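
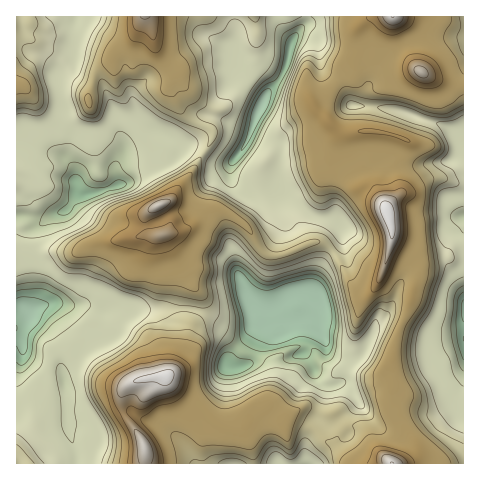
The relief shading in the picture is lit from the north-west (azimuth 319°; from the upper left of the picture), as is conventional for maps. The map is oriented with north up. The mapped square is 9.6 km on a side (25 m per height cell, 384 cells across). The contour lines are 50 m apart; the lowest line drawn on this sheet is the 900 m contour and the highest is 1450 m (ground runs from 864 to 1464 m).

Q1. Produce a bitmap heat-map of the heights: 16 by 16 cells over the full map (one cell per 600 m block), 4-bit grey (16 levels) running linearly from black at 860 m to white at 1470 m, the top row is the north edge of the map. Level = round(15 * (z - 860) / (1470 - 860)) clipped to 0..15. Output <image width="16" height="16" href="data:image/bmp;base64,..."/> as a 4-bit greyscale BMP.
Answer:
<image width="16" height="16" href="data:image/bmp;base64,Qk32AAAAAAAAAHYAAAAoAAAAEAAAABAAAAABAAQAAAAAAIAAAAATCwAAEwsAABAAAAAAAAAAAAAAABEREQAiIiIAMzMzAERERABVVVUAZmZmAHd3dwCIiIgAmZmZAKqqqgC7u7sAzMzMAN3d3QDu7u4A////AGVY2pmXaayoVVm6qqqIioZVbO2niGZ6hTVqzZI0NHpkJVWJhBETaWMSVWd1AASZhDRnmpQiFqqVV5q7pXh3nKZEesyphmWdlVM1nJdVeL2VVDNWdFWaqpZVVFVlNqqqpmV1V3YmqZiHlYiKhUSqmrp2eqqFU3mqunZZynZkSayp"/>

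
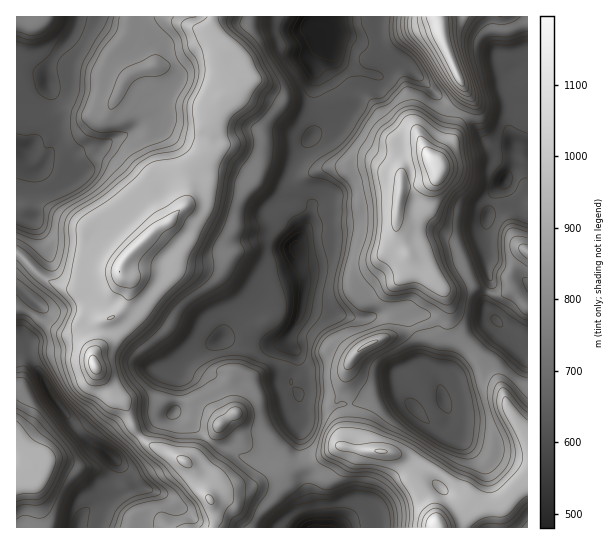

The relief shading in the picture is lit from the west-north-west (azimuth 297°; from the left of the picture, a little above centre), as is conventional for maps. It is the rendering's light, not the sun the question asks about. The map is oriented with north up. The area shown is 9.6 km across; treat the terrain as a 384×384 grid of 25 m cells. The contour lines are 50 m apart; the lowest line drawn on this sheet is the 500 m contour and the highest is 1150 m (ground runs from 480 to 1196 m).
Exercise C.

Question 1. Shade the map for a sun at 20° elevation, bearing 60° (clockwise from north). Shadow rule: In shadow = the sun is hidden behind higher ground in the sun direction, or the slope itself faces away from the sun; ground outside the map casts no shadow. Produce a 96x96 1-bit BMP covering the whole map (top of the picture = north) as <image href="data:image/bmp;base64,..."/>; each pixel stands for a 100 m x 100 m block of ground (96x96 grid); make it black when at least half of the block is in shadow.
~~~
<image width="96" height="96" href="data:image/bmp;base64,Qk2+BAAAAAAAAD4AAAAoAAAAYAAAAGAAAAABAAEAAAAAAIAEAAATCwAAEwsAAAIAAAAAAAAA////AAAAAAAAACAAAAAADj/4AAAAADAA8AAADD/4AAAAABAB8AAAAH/gAAAAAAAD8AAAAP/gAAAAAAAH8AAAAP/AAAAAAAAf4AAAAf/AAAAAAAP/wAAAAf/AAAAAAAf/gAAAAf+AAAAAAB//AAAAAP8AAAAAAD/+AAAAAP4AAAAAAH/8AAAAP/wAAAAAAH/4AAAB/jAAAAAAAP/wAAAB/AAAABgAAf/gAAAD8AAAABwAA//AAAAD4AAAADwAB/8AAAAD4AAAADwAD/4AAAAD4AAADnwAH/wAGAAD4AAAH/wAP/gAGAAD4AAAH/gAf/gAGAADwAAAH/gA//AAAAADwAAAH/AB/8AAAAADwAAAH/AD/4AAAAADwAAAD+AH/wAAAAADwAAAH+AP/gAAAAADwAAAH+AP+AAAAAADwAAAHkAP8AAAAAADwAAAPgAf/AAAAAADwAAAPgAf/gAAAAADwAAAPAAf/AAAAAAD2AAAfAA//AAAAAAHyAAA/AA/3AAAAAAHwAAN+AA/yAAAAAAHgAAf8AA/wAAAAAAHgAAeAAA/wAAAAAABgAAAAAB/gAAAAAAAAAAAAAB/AAAAAAAAAAAAAAD4AAAAAAAAAAAAAABwwAAAAAAAAAAAAB5hwAAAAAAABAAAAD8H4AAAAAAAHwAAAH4P4AAAAAAAPwAPAPwf4AAAAAAAPgA/AOA/wAAAAAABPBw+AIB/AAAAAAAAPBw4AAD8AOAAAAAAOBwAAGD4AOAAAAAAOAAAAGDwAOAAAAAAPGAAAGDgAEAAAAAAHOAAAGDAgAAAAAAAHOAAAPGAwAAAAAAAHOAAAPMBwAAAAAABHuAAAPYBwAAAAAAHjuAAAPABwAAAAAAHDnAAAHAB4AAAAAADDnAAAHABwAAAAAAADnAAADAOwAAAAAAADvgAAAAOQAAAAAAADvgAAAAGAAAAAAAADvgAAAAAAAAAAAAADvgAAAAAAAAAAAAADvgAAAAAAAAAAAAAHvAAAAAAAAAAAAAAHvAAAAAAAAAAAAAAPvAMAAAAAAAAAAAAfvAMAAAAAAAAAAAAPPA8AAAAAAAAAAAAEOA8AAAAAQAAAAAAAOB4AAAAAAAAAAAAAEB4AAAAAAAAAAAAAABwAAAAAAAAAAAAAABwAAAAAAAAAAAAAAAgAAAAAAAAAAAAABggAAAAAAAAAAAAAAAAAAAABAADAAAAAAAAAAAAfAAHgAAAAIAAAAAAOAAHgAAAAAAAAAAAMAAHgAAAAAAAAAAAAAADgAAAAAAD/AAAGAADgAAAAAAP/AAACAAAAAAAAAAf+AAAHAAAAAAAAAQ/8AAAHAAAwAAAAA//8AAAHAAAwAAAAB//4AAAHAAB4AAAAD//4AAADAAB4AAAAD//wAAACAAB4AAAAD//wAAAAAAB4AAAAD//gAAAAAADwAAABH//gAAAAAADgAAABn//AACAAAAHAAAABD//AADAAAAHAAAAAD/+ADDAAAAHAAAADx/8AAAAAAAGAAAADw/8AAAAAAAAAAAADwf8AAAAACAAAAAABwf4AAA="/>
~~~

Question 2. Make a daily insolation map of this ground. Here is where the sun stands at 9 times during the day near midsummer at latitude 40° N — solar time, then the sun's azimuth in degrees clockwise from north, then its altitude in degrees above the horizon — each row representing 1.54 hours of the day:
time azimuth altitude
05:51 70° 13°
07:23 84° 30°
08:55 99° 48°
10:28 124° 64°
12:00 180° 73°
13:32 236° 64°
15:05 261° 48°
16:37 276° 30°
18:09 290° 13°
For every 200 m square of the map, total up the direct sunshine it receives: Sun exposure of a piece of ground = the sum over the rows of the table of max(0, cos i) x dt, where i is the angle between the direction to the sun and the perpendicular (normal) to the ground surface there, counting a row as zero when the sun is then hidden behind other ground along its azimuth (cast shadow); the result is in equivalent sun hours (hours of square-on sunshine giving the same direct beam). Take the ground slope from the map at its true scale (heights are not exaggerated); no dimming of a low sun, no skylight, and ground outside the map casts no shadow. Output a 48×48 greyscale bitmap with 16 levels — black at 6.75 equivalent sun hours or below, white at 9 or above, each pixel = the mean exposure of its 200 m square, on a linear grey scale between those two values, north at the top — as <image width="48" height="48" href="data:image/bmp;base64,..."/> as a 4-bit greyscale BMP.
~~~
<image width="48" height="48" href="data:image/bmp;base64,Qk32BAAAAAAAAHYAAAAoAAAAMAAAADAAAAABAAQAAAAAAIAEAAATCwAAEwsAABAAAAAAAAAAAAAAABEREQAiIiIAMzMzAERERABVVVUAZmZmAHd3dwCIiIgAmZmZAKqqqgC7u7sAzMzMAN3d3QDu7u4A////AN3ci5qo3d3JeNyryLyWd5vLl3ica9qJnMzci7uWndyrqdzKy3q5mKy7qHplfd3duYiriruXQ0ares3bvMmqqaq7mIzKzd3d2925qLqZqYinrd3czN3LqGZmh53c3dqs3d3ZupmYq3ma3d3Jvd3dzbaJmd3d2mV2zd3bnKZDuKms3dp63d3Ly5ZFnN3cQ3y4jd3cmSAFdnnMzIe93dyrpoy5q92BRou7jN3ZUgVUV62ol5zd3dtHes3LqZMABHrLnNyVIIpWi3M1WbvN3bQjSMzLcxAGq7nLncqEBreKuonNy6y8zHiYVImGVzS7u7m4vXlwBmiKybys3JzKy4qqeoibxWvbu8mo2qsABGe92bzN3bh42pqqfd3dl7zcu7mKpMMAFHvdt6hnrd3N2Jm7fN3der3cy6qaWpAAacrMZkNVac3dx7m7jMzce7vMy4u3jDA1i5upZYu7qs3dqcu7i8zLi7u6u43cpol6i5uImau7qVVlWcqam5yriLqomK3aWbuLm4q6i5m8u6mb3LeYnYiniXVXi92ErbuKrKm9mcubzMrd3MzKW8VZmsvN3dha3bmand3d2pzKu8vN3cuLg3piSd3d3aarzYqra93d3arLvLu93dp5ynm7zd3d3JmZmMicmt3d3dm8qru73dtpzLrM3dzLu6eWq5qqnN3d3dyKuZrLvdtpvJzMuZqaurd6zaqazdzLy83JrLq8vdpqqp3Mqoi9x8pr3LnLvdy83M3cu8y7zNmMqozLvN3daLZJ3auInd2r3c3du8zLy8Z8u3u7zd3ba6Nn3LirjN3IzMzdu8vLvKN6zHqq3d3Zq4V3y4qrm93bjMzN2bu7vKWIzJqn3d3Yu2h2u1JbnN3duMzM26zLzMd5zKq3zd26yot0qJmJm93d25zMzJvLq7ybzKvIvd3LupyTNN23hq3d3cu8zbrKq7vby6vIvM3bm5yqmt3HI0fN3d27vcnLm7vby6rIvM3ci4y7ut3doyRr3d3d3dnMqcvMvKrJy8yodom3e93d3HR2rd3d3dm7yrvMupy526u7eIeaSt3d3cmaet3d3du8zJy8zMy63Ju9qGeLqt3d3dyspovN3dyrvKy8mby7zLrNeFisut3d3d2623Z5zd26zKu9yFmqvcqlamesu93dzMu8zdypzd26zKvLzJSprcuZyli8vN3cy7vM3dy5vd27zLvMvchqWcuXZYmsvN3cyc3d3dy5vd26vLrLvNtZpZk2q8uLu93duZ3d3d25vd3cu8qbu8u1aEJJuVh5u93cu43d3d3Jfd3du8p7q7u4ZqhHc3VXq93cy5zd3d3Le93d2reHR7u7t0BGN0N3q93dy5zd3d3Lqt3dxnSDV4q7y1V0agZ3u93d3Ird3d3Mu93dlTdXd4vLu3g2pieJu93d3ajN3d27vN3bRXu6iqq7unRIw2iKu5ecusmd3dzKzd20h6qLu7m7uFSKpYl2eauYuqub3dzLzds4p8mry8rLmHqsmIu6ud3anM2q3d3Lq9qsucus3brdp3mtmqq7zQ=="/>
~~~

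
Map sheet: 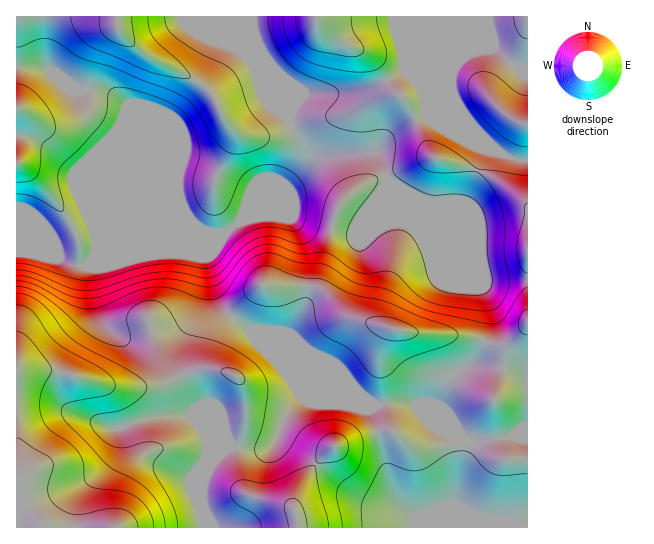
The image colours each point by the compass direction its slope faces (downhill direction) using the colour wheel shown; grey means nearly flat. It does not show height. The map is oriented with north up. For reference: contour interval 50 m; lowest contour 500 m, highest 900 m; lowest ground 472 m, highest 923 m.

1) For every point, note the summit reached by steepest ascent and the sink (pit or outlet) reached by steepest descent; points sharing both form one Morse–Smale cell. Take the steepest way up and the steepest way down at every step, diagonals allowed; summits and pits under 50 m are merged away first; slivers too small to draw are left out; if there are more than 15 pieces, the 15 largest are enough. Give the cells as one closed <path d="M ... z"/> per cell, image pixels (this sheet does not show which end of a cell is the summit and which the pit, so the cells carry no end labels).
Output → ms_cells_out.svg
<path d="M30 253l-14 1 0 273 191 1 1-10-5-15 0-20 10-21 16-14 5-3 3 2 3-6 5-20 0-26-4-13-6-6-16-5-7-6 1-24 8-15 10-11-12-14-12-43-21-3-33 0-42 10-30 2-20-8-18-2z"/><path d="M251 16l-235 1 1 50 20 0 12 2 33 22 24 1 12 5 9 8-4 17-31 73 0 32 4 12 0 10-9 16 24 0 34-9 28-1 44-18 14-8 32-34 22-10 14-16 5-11-1-12-18-33-28-68z"/><path d="M389 180l-36 51-55-15-7 0-4 3-33-2-15 4-8 8-14 8-44 17 34 4 12 43 11 14 33-31 11 3 41 0 7 2 25 27 6 3 53 13 59 4 32 9 10 0 7-4 9-8 5-10 0-42-41 0-6-11-86-86z"/><path d="M455 16l-202 0-1 9 5 20 28 68 15 26 4 12 0 7-5 11-11 13-27 15 26-10 31-28 57-8 18-19 29-15 11 2 53 22-29-36-5-12-1-11 5-20z"/><path d="M231 316l-10 10-8 15-1 24 7 6 16 5 6 6 3 7 1 32-7 26 24 2 11-4 12-28 17-18 15 5 56-1-20-17-6-11-10-10-79-32z"/><path d="M429 117l-7 0-25 12-22 22-48 5-12 4-28 27-28 12-18 18-1 4 14-4 33 2 4-3 7 0 55 15 36-51 6 4 86 86 6 11 40-1 1-118-19-5-8-4-14-12z"/><path d="M263 284l-32 31 27 18 79 32 10 10 6 11 18 17 6 2 29-2 19 5 17 8 28 27 39-7 19 1-1-113-4 9-16 12-10 0-42-10-49-3-59-16-28-28-45-1z"/><path d="M37 67l-21 0 0 186 45 6 9 5 15 3 6-6 5-12 0-10-4-12 0-32 31-73 4-17-9-8-12-5-24-1-28-19z"/><path d="M303 399l-7 4-11 14-12 28-11 4-25-2 0 23 7 21 15 8 32 8 5 7 2 14 214-1 1-3-83-1-16-7-14-13-8-14-15-63-5-13 0-4 4-3-3-2-56 0z"/><path d="M527 16l-70 0-1 46-5 20 1 11 5 12 22 28 22 20 22 8 5 0z"/><path d="M234 445l-9 6-12 11-10 21 0 20 5 15 0 9 89 1-1-14-5-7-32-8-15-8-7-21 0-23z"/>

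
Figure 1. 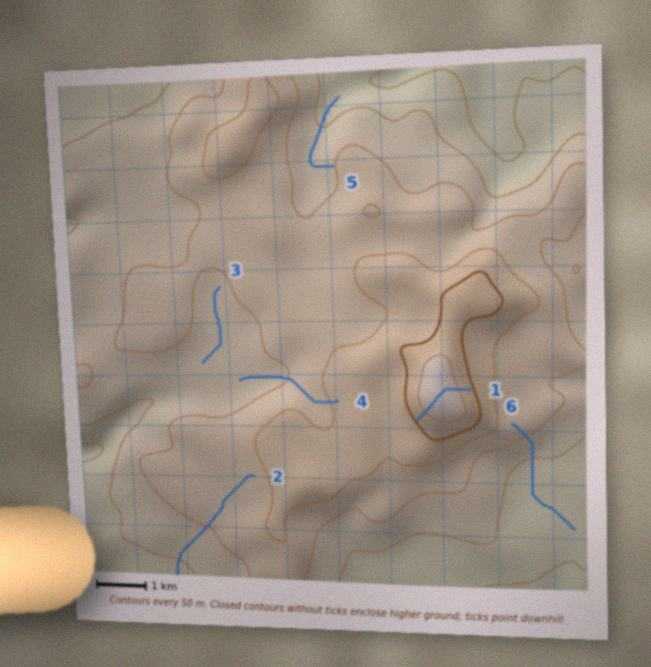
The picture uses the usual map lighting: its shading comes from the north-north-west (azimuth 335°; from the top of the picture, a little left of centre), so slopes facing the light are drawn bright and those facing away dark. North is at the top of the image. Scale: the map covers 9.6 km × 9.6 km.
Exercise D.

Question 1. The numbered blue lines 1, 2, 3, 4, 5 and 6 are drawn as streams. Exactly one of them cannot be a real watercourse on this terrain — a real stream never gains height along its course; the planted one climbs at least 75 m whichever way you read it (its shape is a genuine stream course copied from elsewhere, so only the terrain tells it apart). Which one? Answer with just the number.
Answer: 1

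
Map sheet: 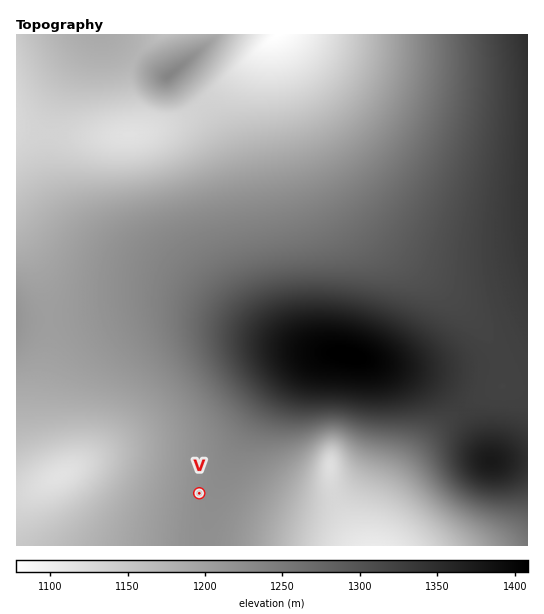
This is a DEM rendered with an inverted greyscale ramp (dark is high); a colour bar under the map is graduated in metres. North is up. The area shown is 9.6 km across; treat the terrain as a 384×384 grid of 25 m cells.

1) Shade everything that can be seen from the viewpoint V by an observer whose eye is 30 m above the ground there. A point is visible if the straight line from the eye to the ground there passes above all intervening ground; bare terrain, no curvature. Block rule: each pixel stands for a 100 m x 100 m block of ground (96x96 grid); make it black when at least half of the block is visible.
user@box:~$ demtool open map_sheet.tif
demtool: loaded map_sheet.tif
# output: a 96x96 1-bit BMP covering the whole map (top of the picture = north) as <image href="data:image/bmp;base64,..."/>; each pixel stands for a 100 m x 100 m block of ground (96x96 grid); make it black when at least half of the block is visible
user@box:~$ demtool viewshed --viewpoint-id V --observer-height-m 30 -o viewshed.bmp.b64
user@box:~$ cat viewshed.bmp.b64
<image width="96" height="96" href="data:image/bmp;base64,Qk2+BAAAAAAAAD4AAAAoAAAAYAAAAGAAAAABAAEAAAAAAIAEAAATCwAAEwsAAAIAAAAAAAAA////AAAAAAD///////AAAAf///////////AAAAf///////////AAAAf///////////AAAA////////////AAAA////////////AAAB////////////gAAB////////////gAAD////D///////gAAH///+D///////wAAH///8D/4H////wAAP///8D/wB////4AAP///4D/wA////4AAP///4D/wAf///8AAf///4D/4Af///+AAf///4D/+Af////AAf///wD//z/////gA////wD////////wA////wD////////4B////gD////////+B////gD/////////D////gD//////////////AD/////////////+AD/////////////8AD/////////////gAD////////////gAAD///////////+AAAD///////////4AAAD///////////gAAAD///////////AAAAD//////////8AAAAD//////////gAAAAD////////+AAAAAAD////////4AAAAAAD////////gAAAAAAD///////+AAAAAAAD///////4AAAAAAAD///////AAAAAAAAD//////wAAAAAAAAD/////4AAAAAAAAAD/////AAAAAAAAAAD////8AAAAAAAAAAD////wAAAAAAAAAAD////gAAAAAAAAAAD///+AAAAAAAAAAAD///8AAAAAAAAAAAD///4AAAAAAAAAAAD8APwAAAAAAAAAAADwAAAAAAAAAAAAAACAAAAAAAAAAAAAAAAAAAAAAAAAAAAAAAAAAAAAAAAAAAAAAAAAAAAAAAAAAAAAAAAAAAAAAAAAAAAAAAAAAAAAAAAAAAAAAAAAAAAAAAAAAAAAAAAAAAAAAAAAAAAAAAAAAAAAAAAAAAAAAAAAAAAAAAAAAAAAAAAAAAAAAAAAAAAAAAAAAAAAAAAAAAAAAAAAAAAAAAAAAAAAAAAAAAAAAAAAAAAAAAAAAAAAAAAAAAAAAAAAAAAAAAAAAAAAAAAAAAAAAAAAAAAAAAAAAAAAAAAAAAAAAAAAAAAAAAAAAAAAAAAAAAAAAAAAAAAAAAAAAAAAAAAAAAAAAAAAAAAAAAAAAAAAAAAAAAAAAAAAAAAAAAAAAAAAAAAAAAAAAAAAAAAAAAAAAAAAAAAAAAAAAAAAAAAAAAAAAAAAAAAAAAAAAAAAAAAAAAAAAAAAAAAAAAAAAAAAAAAAAAAAAAAAAAAAAAAAAAAAAAAAAAAAAAAAAAAAAAAAAAAAAAAAAAAAAAAAAAAAAAAAAAAAAAAAAAAAAAAAAAAAAAAAAAAAAAAAAAAAAAAAAAAAAAAAAAAAAAAAAAAAAAAAAAAAAAAAAAAAAAAAAAAAAAAAAAAAAAAAAAAAAAAAAAAAAAAAAAAAAAAAAAAAAAAAAAAAAAAAAAAAAAAAAAAAAAAAAAAAAAAAAAAAAAAAAAAAAAAAAAAAAAAAAAAAAAAAAAAAAAAAAAAAAAAAAAAAAAAAAAAAAAAAAAA="/>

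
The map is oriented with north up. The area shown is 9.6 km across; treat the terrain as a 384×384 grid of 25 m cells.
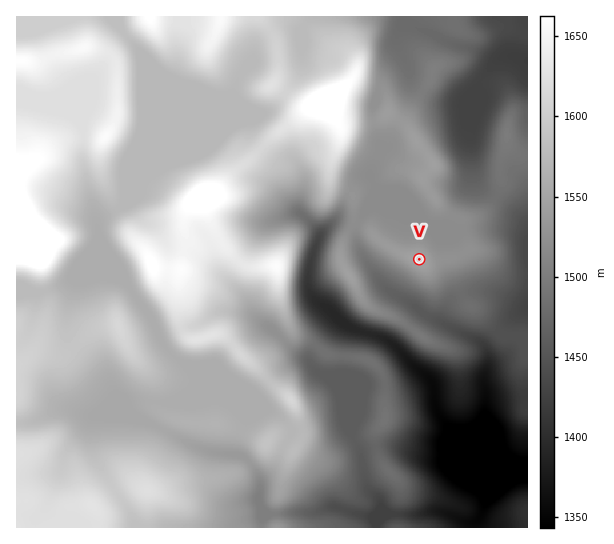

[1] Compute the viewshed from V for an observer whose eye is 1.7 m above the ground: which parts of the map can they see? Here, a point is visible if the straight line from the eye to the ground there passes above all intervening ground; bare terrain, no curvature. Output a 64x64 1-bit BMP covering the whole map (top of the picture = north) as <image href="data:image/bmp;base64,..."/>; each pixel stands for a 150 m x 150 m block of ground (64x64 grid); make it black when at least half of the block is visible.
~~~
<image width="64" height="64" href="data:image/bmp;base64,Qk0+AgAAAAAAAD4AAAAoAAAAQAAAAEAAAAABAAEAAAAAAAACAAATCwAAEwsAAAIAAAAAAAAA////AAAAAAAAAAAAA+A/fwAAAAAAAAA/ACAAAAAAAZ8AAAAAAAAGBwAAAAAAIDgDAADAAABg8AAAAIAAAGHgAAAAAAAA48AAAAAAAAfngAAAAAAAH+AAAAAAAAAf4AAAAAAAAA/gAAAAAAAAD/gAAAAAAAAP/4AAAAAAAB//gAEAAAAAH8+AAQAAAAA/B4AAAAAAAH4HAAAAAAAB+AMAAAAAAAPwBgAAAAAAB+AMAAEAAAAP4DgAAQAAAB/gAAABAAAAPBAAGAAAAABwMAAgAAAAAGAgAIAAAAAAACADAAAAAAAAYAwAAAAAAABAGAAAAAAAAEAQAAAAAAAAQDAAAAAAAABgIAAAAAAAAGBgAAAAAAAAYEAjgAAAAABgwQfAAAAAADBGB4AAAABgMEYPgAAAAHAwDh+AAAAA/8AP/4AAAAH/wj/+AAAAAf/jP/gAAAAA/8H/8AAAAAB/wf/wAAAAAD+B//AAAAAAH4H/2AAAAAAPAfwQDwAAAAMA/BAPAAAAAQD84A4AAAAAAP7ADAAAAAAAf4AMAAAAAAB/AAwAAAAAD/MAAAAAAAAD8AAAAAAAAADwAAAAAAAAAHgAAAAAAAAAOAAAAAAAAAA4AAAAAAAAABgAAAAAAAAAGAAAAAAAAAAIAAAAAAAAAAgAAAAAAAAACAAAAAAAAAAAAAAAAAAAAAAAAA=="/>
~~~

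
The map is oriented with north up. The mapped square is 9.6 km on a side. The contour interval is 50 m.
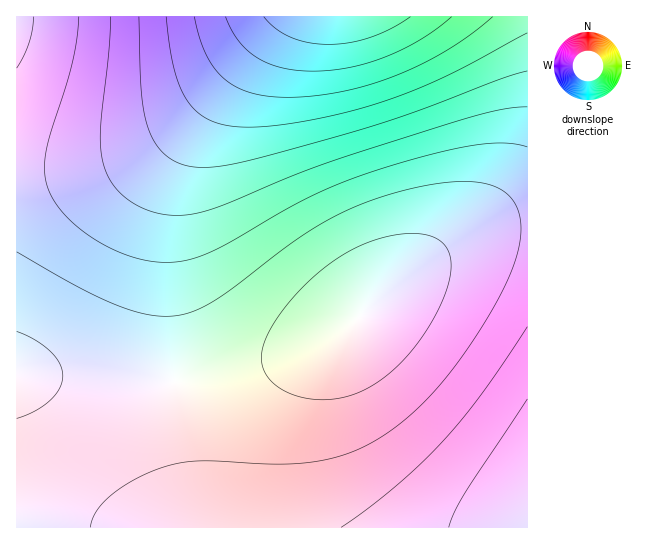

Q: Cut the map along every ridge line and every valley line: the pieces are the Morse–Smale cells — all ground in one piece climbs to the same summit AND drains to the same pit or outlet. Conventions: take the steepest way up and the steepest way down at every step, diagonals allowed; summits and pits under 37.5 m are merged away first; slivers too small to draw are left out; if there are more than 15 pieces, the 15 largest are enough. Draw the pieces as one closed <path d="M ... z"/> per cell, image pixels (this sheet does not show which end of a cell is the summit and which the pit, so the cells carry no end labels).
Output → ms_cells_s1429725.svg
<path d="M527 16l-248 0-80 90-21 19-24 18-24 12-35 10-33 6-45 1-1 199 11 4 59 6 79 2 52-6 42-9 47-16 33-17 58-52 56-38 36-14 22-4 16 0z"/><path d="M527 227l-16 0-22 4-36 14-56 38-58 52-33 17-47 16-42 9-52 6-79-2-69-9-1 155 511 1z"/><path d="M278 16l-261 0-1 155 30 1 49-7 35-10 24-12 24-18 21-19z"/>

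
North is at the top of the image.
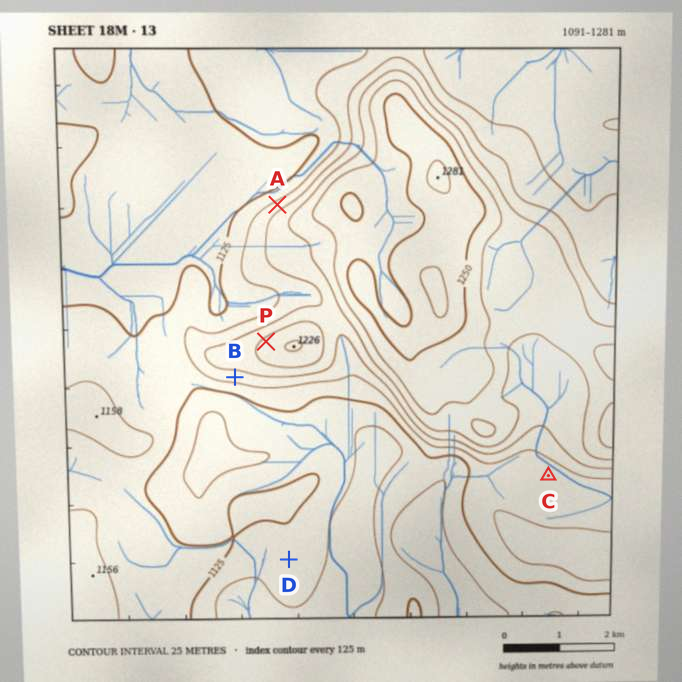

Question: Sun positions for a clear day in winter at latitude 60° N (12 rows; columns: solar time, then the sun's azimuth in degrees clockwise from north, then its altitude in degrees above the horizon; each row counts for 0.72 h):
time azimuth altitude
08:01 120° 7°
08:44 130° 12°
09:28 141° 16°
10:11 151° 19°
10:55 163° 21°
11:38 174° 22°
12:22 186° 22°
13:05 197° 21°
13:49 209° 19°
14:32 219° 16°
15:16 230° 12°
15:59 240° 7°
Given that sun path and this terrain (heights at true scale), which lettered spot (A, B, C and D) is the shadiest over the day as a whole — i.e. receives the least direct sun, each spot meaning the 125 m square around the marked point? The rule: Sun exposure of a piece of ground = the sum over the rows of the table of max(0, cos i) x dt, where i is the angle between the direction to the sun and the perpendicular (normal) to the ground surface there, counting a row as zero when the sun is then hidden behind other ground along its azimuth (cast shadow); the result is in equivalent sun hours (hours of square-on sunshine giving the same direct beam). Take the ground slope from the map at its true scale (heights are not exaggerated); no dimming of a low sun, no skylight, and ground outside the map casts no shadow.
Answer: A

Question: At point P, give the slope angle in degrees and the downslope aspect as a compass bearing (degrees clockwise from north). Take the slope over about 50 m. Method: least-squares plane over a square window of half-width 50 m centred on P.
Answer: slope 5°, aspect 316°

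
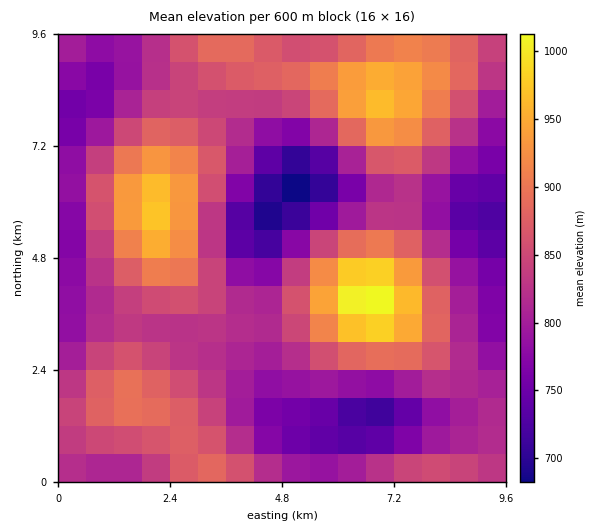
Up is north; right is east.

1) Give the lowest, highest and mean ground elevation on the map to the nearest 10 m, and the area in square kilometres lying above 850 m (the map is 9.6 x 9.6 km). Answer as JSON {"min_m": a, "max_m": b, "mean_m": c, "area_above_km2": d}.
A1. {"min_m": 680, "max_m": 1020, "mean_m": 830, "area_above_km2": 35.5}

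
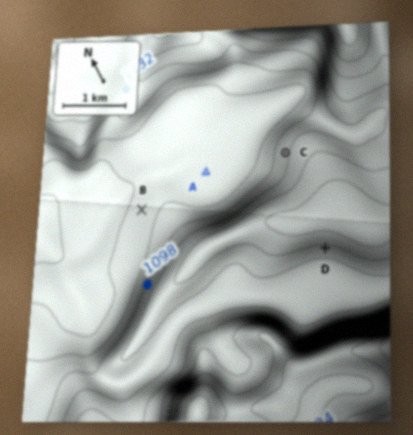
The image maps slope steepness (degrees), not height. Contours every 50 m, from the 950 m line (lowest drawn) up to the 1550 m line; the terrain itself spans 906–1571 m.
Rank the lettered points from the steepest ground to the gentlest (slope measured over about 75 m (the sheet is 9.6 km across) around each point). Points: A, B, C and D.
D C B A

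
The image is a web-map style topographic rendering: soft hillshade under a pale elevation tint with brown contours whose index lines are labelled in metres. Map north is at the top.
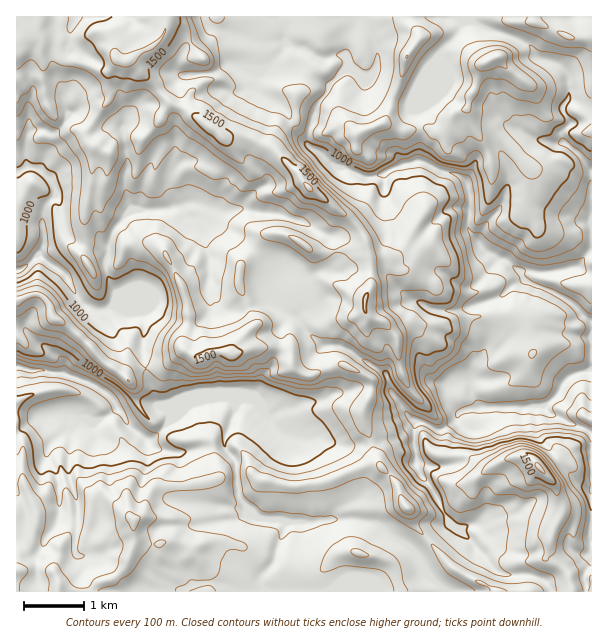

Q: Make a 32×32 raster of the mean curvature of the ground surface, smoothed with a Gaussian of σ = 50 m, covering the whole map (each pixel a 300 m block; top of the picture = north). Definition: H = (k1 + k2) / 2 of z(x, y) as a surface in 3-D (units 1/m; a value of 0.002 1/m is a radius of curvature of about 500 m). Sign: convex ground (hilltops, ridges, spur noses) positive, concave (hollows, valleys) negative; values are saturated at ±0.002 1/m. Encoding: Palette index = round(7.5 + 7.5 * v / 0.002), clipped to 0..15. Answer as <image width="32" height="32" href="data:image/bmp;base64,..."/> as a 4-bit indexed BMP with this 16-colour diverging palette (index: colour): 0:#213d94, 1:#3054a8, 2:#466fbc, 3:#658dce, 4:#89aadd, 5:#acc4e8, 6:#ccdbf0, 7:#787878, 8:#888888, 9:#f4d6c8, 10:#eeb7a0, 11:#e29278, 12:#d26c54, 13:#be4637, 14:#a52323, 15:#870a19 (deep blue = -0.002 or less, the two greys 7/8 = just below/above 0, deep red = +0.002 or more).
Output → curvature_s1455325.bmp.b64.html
<image width="32" height="32" href="data:image/bmp;base64,Qk12AgAAAAAAAHYAAAAoAAAAIAAAACAAAAABAAQAAAAAAAACAAATCwAAEwsAABAAAAAAAAAAlD0hAKhUMAC8b0YAzo1lAN2qiQDoxKwA8NvMAHh4eACIiIgAyNb0AKC37gB4kuIAVGzSADdGvgAjI6UAGQqHAITXuVd2d3aHh3dqdVy3gcSnlVe2d5d4eYhoqUrVOIzFhcV0x5qYmmh523R8ZIaMNXhnd9R2Z4dmVnVFkyZ2jISLVonKh3dFZ3Z4b+O2RVnWqnbImWiKO5uYZU9wu3dlwbRppsi5rk64rcfZC32Vv0Wxl0RyQnaHRFVqxh2p3/eUtWdZYdy1tmZkWYemYVd41mR2WC82h3Zod5yDChd3UxjGWNCyRWd2ZUefcPVlUyKKnuUF9ZQiImizPA9RZomqCgAGz5aq6MafnPMPKEWXt1LYSvOEvs7di0MLf12FaKuoWc81pYlmukhoi7qKtneHdlrTNlQ+RElWdq6FYlaqm7L/cNR1P0bFeHWPU0+nZ5MrGwX2MqpW1XdoW0qXlZcWiFFvWnj2Z9dTt3t4msQyiVXSuGa6tmdqr6RuSIxgaLynoY2TiWZ2mXEHyFephmypZJRcpyRWZTU3j5dIunKXmGWqObhqdneVfPZJS7uA9JmFVFaZd1iVpo9wBgEwM+WqtWZpzHZmS5nmA9x4LcSZl0VnjHWLVs66tWztraqadkcuXIS1SJzXZVoKlNNnylZcSWxHeVW5Y2Zsd3WWdW1Guil6Q3ibMmpnd5V1TUcqW/k5eZpdx0nyZ3iHWT82X/wSN5l2mXuXZod2iXhY9mdzKNuIdJlnyCh4eIh2eJdVWcp2"/>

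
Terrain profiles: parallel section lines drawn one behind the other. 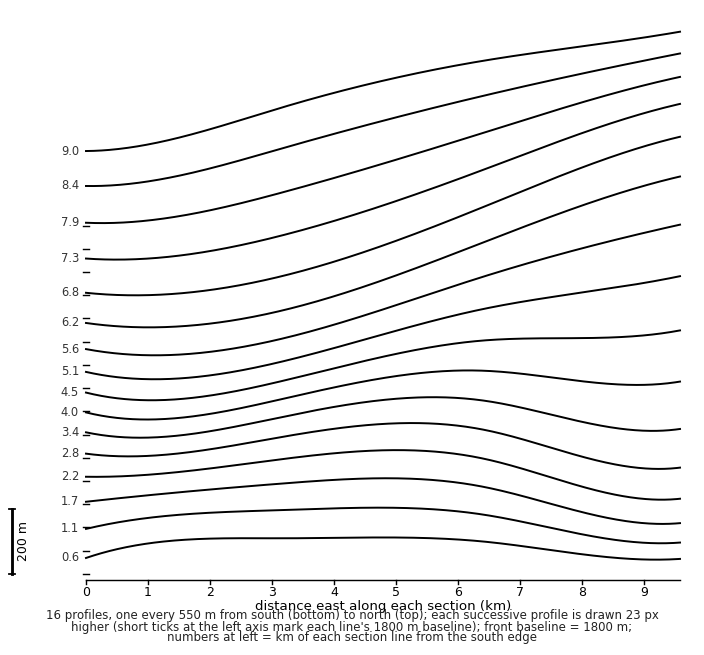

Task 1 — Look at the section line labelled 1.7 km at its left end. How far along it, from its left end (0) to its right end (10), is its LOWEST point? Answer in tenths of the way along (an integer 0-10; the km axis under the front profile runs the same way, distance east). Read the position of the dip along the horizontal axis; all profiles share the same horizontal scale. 10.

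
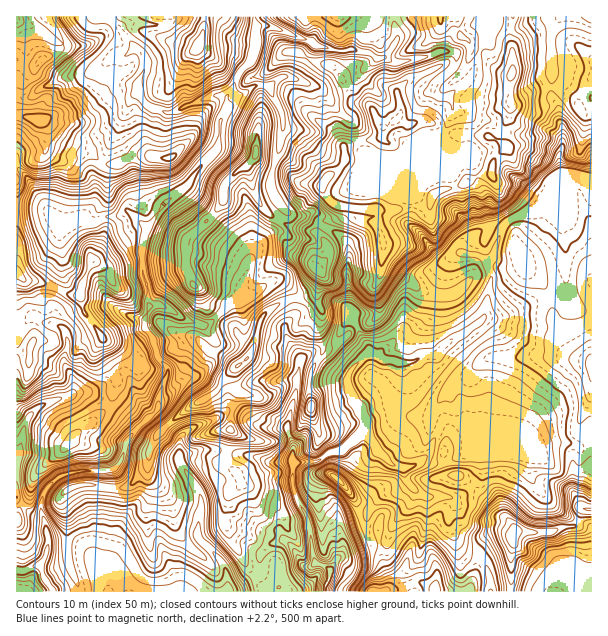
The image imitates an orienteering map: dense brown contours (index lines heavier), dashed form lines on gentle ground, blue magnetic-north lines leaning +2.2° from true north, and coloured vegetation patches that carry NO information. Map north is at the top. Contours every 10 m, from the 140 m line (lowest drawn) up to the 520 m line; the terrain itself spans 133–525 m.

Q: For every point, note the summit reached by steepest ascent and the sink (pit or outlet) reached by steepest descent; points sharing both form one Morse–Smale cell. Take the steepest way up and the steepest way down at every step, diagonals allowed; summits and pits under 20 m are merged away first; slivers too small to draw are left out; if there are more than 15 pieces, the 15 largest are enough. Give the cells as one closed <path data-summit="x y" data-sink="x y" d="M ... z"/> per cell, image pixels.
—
<path data-summit="512 74" data-sink="53 591" d="M155 346l-15 8-8 8-5 6 1 8-8-2-24 16-19 2-27 10-12 6-13 15-3 18-6 14 0 45 14 12 11 2 2 2 5 17 0 18-8 13 3 12 10 16 225 0 0-4-9 1-11-8-24-36-10-21 4-24 13-15-3-11-15-10 3-11-13-3-12 0-18 4-3 3 0-20-24-26 12-36 0-7-10-9z"/><path data-summit="512 74" data-sink="53 591" d="M591 16l-110 1 3 27-4 7-6 21-10 13-16 11 4 9-2 17-8 12-14 13-18 44-1 33 13 12 8 12 11 11 6 0 7-4-6 8-4 15 0 18 12-2 20-20 12-5 0-8 5-4 9-29 7-8 30-10 13-19 17-13 9-2 7 5 7-1z"/><path data-summit="323 183" data-sink="53 591" d="M416 58l-15 4-6 0-8-4-10 0-16 14-8 12-21 8-6 0-12-7-23-7-10 0-11 8 1 7 12 24-3 30-9 27 0 15 7 14 12 11 15 3 33 17 8 6 3 8-1 61 2 9 7 8 14-4 8-10 0-6-5-9 0-12 5-6 2-14 14 6 24 18 13 6 11 1 1-18 4-15 4-6-11 2-11-11-8-12-13-12 3-38 16-39 14-13 10-21-1-12-4-4-7 0-6-4 0-7-10-9z"/><path data-summit="591 365" data-sink="53 591" d="M578 176l-9 2-11 6-19 26-24 7-10 7-6 12-6 21-5 4 0 8 24-1 10-8 4 9 16 15 6 9 5 18 0 10 12 26 8 8 15 5-51-5-18 3-31 0-6 3-14 15-12 3-6 7-17 27-1 8 9 3 3-4 8 0 24 8 15 0 46 20 20-6 21 3 5-5 1-6 8-5 0-247-7-1z"/><path data-summit="39 120" data-sink="53 591" d="M110 16l-94 1 0 189 28 2 18 16 21-6 8-9 5-14-2-21 24-43 14-33 6-5 0-10 7-14 0-10-3-6-18-17z"/><path data-summit="255 153" data-sink="53 591" d="M264 85l-7 0-17 11-12 0 0 12-8 14 0 15-3 12-19 21-10 15-25 19-17 24-2 9-2 30 6 21 2 17 15 2 14 9 21 9 12-3 18-20 10-5 8-27 0-6 6-13 18-21 12-20-13-21 0-15 9-27 3-30-13-30z"/><path data-summit="591 365" data-sink="330 570" d="M522 260l-10 8-22 1 2 10-6 33-6 10-16 12-11 4-16 17-11 0-15 7-12 0 1 9-3 7-7 7-16 9-14 14 6 12-2 12 8 8 4 9 16 15 7 4 9 0 11-5 9-10 12-27-8-6 7-19 17-22 12-3 14-15 13-5 24 2 9-3 35 1 9 4 11-1-10-4-8-8-12-26 0-10-5-18-6-9-16-15z"/><path data-summit="80 296" data-sink="53 591" d="M128 211l-8 5-16 1-8 5-16-4-19 9 0 54-6 10-3 12 3 6-1 14 6 3 7 10-3 27 9 17-1 14 24-4 21-14 9-2 1-6 5-6 8-8 14-9-3-10-6-6 0-12 5-14-2-15-6-21 0-21 4-19z"/><path data-summit="513 536" data-sink="53 591" d="M470 428l2 9-2 13-6 6-19 6 4 14-30 4-12 8-7 13-20 17-1 24 5 0 4-3 8-18 14-17 5-10-1-6 14 10 22 0 4 2 0 7-4 8 0 12 8 19 7 7 11 1 6 6 6 12 3 20 18 0 2-4 0-36 3-6 0-13 38-1 9-4 14-2 3-5-12-5-11-8-17-19-9-18 1-17z"/><path data-summit="170 158" data-sink="53 591" d="M138 92l-6 6-14 33-24 43 0 29-10 15 5 4 7 0 8-5 12 0 12-6 19 17 16-24 25-19 10-15 16-17 4-7 2-24 8-14-3-11-12-1-39 16-10 0-14-4-10-10z"/><path data-summit="237 366" data-sink="53 591" d="M279 280l-6 0-15 10-9 5-6 0-13 7-18 20-6 3-15-3-26-15-15-1-5 11 0 12 9 12 4 18 10 9 0 7-12 36 24 26 0 5 2-7 9-7 21-7 13-9 7-1 6-18-6-9 0-10 3-6 10-7 7-8 8-33 9-10 25-13 0-4z"/><path data-summit="198 45" data-sink="53 591" d="M254 16l-143 0-1 2 14 18 18 17 3 6 0 10-7 14 0 9 2 6 10 10 14 4 10 0 39-16 8 0 7 3 12-27 13-15 3-10 0-24z"/><path data-summit="512 74" data-sink="330 570" d="M240 454l-13 0-4 10 11 6 7 12 0 3-12 12-5 16 0 11 10 21 14 24 16 19 14 0 1 4 45 0 6-14 0-8-16-9-6-40-14-30 0-29-21 1z"/><path data-summit="317 269" data-sink="53 591" d="M285 210l-13 20-18 21-14 45 9-1 24-15 9 2 12 11 0 5 14-2 9-6 1 12 4 9-3 15 1 12 9 8 7-2 20-17-8-18 0-66-10-9-33-17-12-1z"/><path data-summit="338 479" data-sink="330 570" d="M365 433l-3 0-21 18-11 1-13 10-23 2 0 27 14 30 5 36 4 7 12 6 3-3 11-18-3-21 23-8 17-22 7-5 12-1 10-9-3-3-2-10-12-6-16-15-4-9z"/>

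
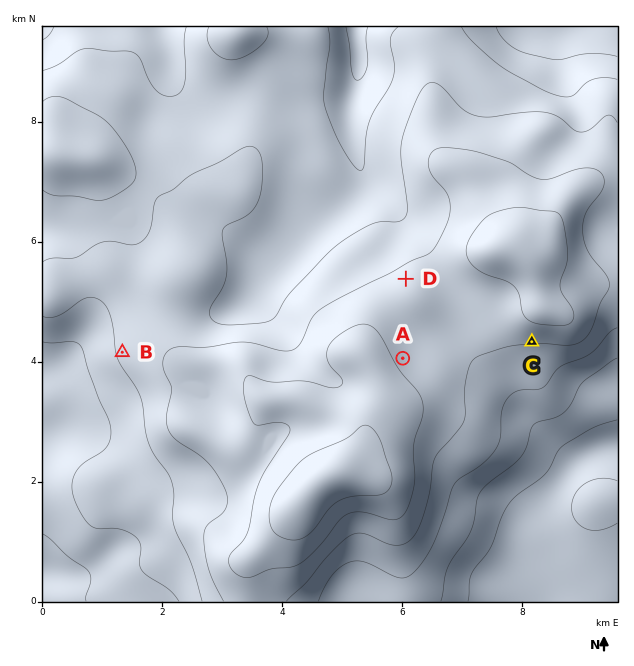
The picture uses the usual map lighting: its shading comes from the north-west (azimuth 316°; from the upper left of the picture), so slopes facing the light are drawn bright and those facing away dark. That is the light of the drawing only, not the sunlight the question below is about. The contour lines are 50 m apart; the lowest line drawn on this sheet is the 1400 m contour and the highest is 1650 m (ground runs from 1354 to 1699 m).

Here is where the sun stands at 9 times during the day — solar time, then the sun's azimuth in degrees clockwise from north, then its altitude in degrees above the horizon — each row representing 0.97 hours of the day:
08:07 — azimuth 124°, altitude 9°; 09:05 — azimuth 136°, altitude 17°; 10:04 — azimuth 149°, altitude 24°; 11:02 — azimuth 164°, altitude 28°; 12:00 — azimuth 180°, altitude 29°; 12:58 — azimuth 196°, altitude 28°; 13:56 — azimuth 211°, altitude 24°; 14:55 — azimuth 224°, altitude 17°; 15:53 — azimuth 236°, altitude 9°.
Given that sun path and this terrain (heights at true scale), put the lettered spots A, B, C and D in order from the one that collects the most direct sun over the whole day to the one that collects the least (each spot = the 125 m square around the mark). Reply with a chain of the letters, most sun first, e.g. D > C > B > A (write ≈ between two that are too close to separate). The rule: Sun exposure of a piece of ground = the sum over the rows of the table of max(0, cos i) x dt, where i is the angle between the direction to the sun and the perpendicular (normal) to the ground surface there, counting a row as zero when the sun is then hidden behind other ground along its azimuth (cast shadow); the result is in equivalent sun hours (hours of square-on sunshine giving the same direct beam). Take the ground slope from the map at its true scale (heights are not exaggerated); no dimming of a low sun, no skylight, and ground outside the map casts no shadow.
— C > B > A ≈ D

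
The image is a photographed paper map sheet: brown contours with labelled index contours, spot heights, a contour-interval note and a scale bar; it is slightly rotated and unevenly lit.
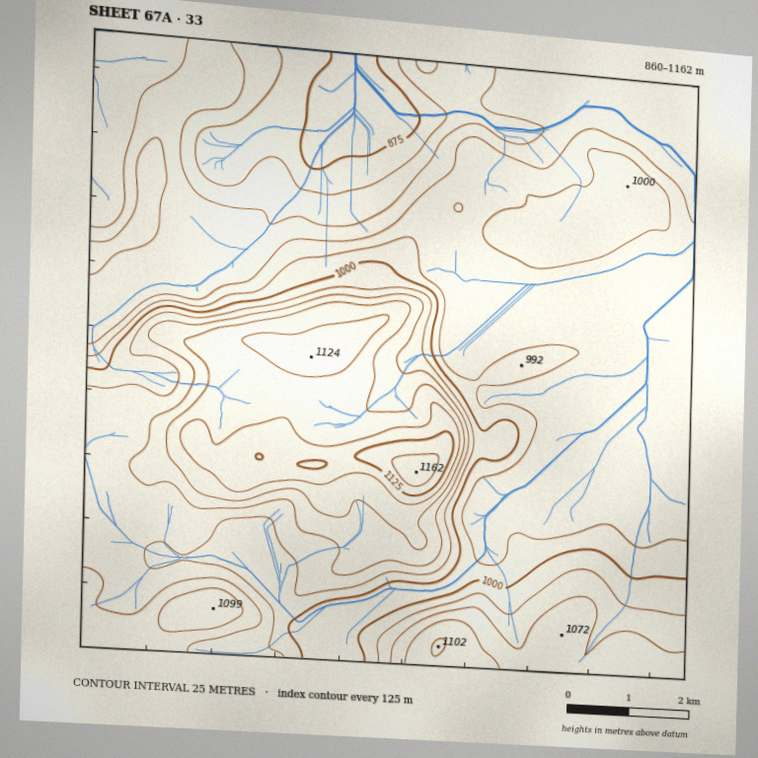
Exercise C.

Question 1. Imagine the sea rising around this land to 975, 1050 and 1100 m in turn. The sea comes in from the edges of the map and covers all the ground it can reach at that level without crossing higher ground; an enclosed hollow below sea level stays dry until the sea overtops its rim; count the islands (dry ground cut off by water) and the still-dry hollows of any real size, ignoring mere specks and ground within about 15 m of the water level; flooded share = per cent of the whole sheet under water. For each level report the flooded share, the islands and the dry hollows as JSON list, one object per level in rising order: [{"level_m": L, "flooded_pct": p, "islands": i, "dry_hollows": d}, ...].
[{"level_m": 975, "flooded_pct": 49, "islands": 1, "dry_hollows": 0}, {"level_m": 1050, "flooded_pct": 77, "islands": 1, "dry_hollows": 0}, {"level_m": 1100, "flooded_pct": 95, "islands": 2, "dry_hollows": 0}]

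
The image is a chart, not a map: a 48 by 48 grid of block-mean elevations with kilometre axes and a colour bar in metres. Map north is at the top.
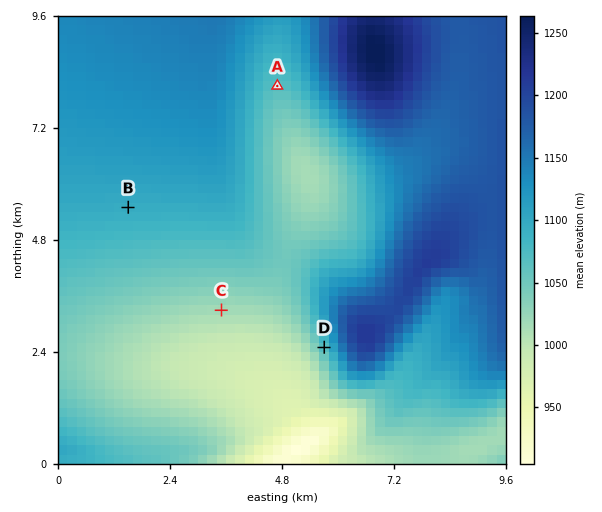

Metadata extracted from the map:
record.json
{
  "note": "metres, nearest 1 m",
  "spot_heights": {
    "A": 1068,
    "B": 1096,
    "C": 1017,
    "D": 1069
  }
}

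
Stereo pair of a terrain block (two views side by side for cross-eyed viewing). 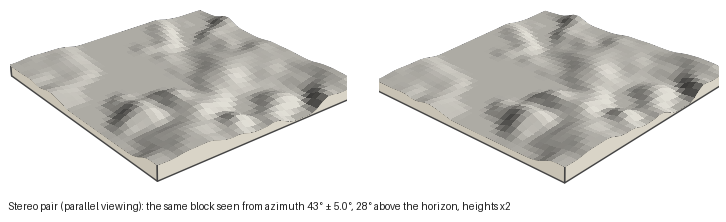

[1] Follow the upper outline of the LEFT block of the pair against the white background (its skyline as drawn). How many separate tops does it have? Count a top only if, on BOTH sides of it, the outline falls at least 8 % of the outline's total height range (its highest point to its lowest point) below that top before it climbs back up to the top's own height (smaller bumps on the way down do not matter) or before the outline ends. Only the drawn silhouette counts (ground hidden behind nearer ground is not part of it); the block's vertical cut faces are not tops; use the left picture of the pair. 5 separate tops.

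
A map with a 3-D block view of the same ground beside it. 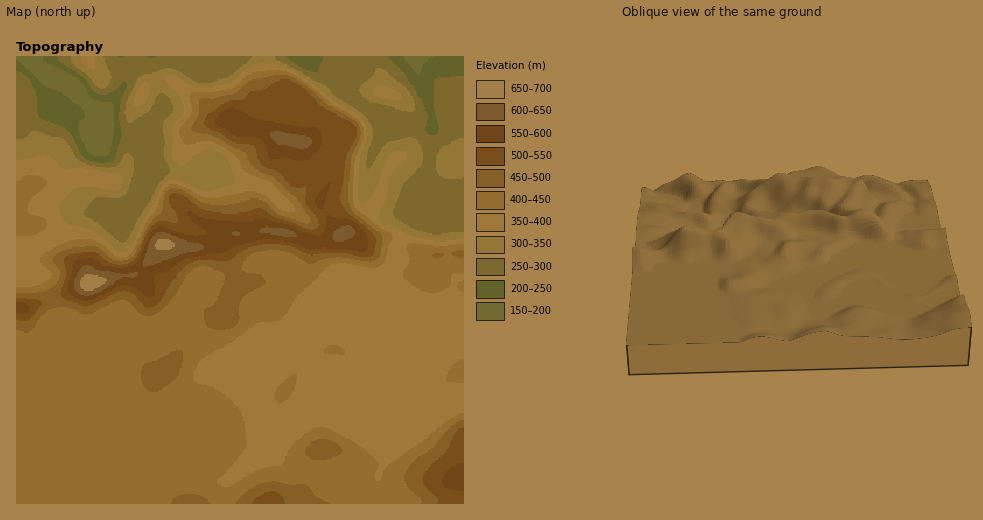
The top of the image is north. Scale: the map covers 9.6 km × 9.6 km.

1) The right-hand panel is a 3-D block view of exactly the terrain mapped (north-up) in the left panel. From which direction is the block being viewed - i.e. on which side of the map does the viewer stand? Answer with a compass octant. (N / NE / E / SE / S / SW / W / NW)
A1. S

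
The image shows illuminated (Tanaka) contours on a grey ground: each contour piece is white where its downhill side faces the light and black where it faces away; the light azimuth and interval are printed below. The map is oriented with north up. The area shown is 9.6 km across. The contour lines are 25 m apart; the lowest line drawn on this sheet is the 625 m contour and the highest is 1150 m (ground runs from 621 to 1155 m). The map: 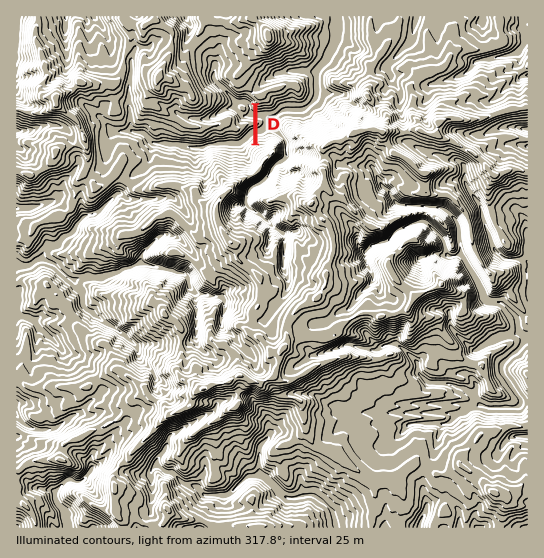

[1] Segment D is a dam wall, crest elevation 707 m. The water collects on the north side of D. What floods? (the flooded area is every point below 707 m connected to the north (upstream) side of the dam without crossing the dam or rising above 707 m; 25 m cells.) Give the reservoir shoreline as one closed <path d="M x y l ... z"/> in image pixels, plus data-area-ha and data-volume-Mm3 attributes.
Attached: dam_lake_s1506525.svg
<path d="M215 65l-1 0-1 1 0 1 0 2-1 1 0 1 0 2-1 0 0 1 0 1 0 2 0 1 0 1 0 1 1 1 0 1 1 1 1 1 1 1 1 1 1 1 1 1 1 1 1 1 1 1 1 1 1 1 1 1 1 1 0 2 1 0 1 1 0 1 0 2 0 1 0 1-1 1-1 1-1 1-1 1-1 0-1 0 0 1-1 1-1 0 0 1-1 1-1 0 0 1-1 1-1 0 0 1-1 1-1 0 1 1 1 1 1 0 1-1 1 0 1 0 2 0 0-1 1 0 1 0 1-1 1-1 1 0 1 0 0-1 2 0 1 0 1 1 2 0 0 1 1 1 1 0 0 1 1 1 1 0 0 1 0 1 0 2 0 1 0 1 1 1 1 0 2 0 1 0 1 0 2 0 1 0 1 1-1 0-1 1 0 1-1 0 0 2-1 0 0 1-1 1-1 0 0 1-1 1-1 0-1 0-1 1 0 1-2 0-1 0-1-1 0-1-2 0-1 0-1 0-2 0 0 1-1 1-1 0-1 0-1 1-1 0-1 0-2 0-1 0-1 0-1-1-1 0-1 1-1 0-1 1-1 0 0 1-1 1-1 0-2 0-1 1-1 0-2 0-1 0-1 1-2 0-1 0-1 0 0-1-2 0-1 0-1 0-2 0-1 0-1 0-2 0-1 0-1 0-2 0-1 0-1 0-1-1-1 0-1 0-1 0-2 0-1 0-1 0-2 0 0-1-1-1-1 0-2 0-1 0-1 0-1 0-1-1 0 1-1 0-1 0-2 0 0 1-1 1-1 0-1-1-1-1-1 0-1 0 0-1-2 0 0-1-1 0-1-1 0-1-1 0-1-1 0-1-1 0-1-1 0-1-2 0-1 0-1 0-2 0-1 0-1 0-2 0-1 0-1 0 0-1-2 0-1 0-1 1-1 1 0 1 1 1 1 0 1 1 2 0 0 1 1 1 1 0 2 0 1 1 1 0 2 0 0 1 1 0 1 1 0 1 1 0 1 1 0 1 0 1 1 1 1 0 0 1 1 1 1 0 0 1 1 1 1 0 0 1 2 0 1 0 1 0 2 0 1 0 1 0 1 1 1 0 1 0 1 0 1 1 1 1 1 0 1 0 2 0 1 0 1 0 2 0 1 0 1 0 1 0 1 1 1 0 1 1 2 0 0 1 1 1 1 0 2 0 1 0 1 0 1 0 1 1 1 0 1 1 2 0 0 1 1 1 1 0 2 0 0-1 1-1 1 0 0-1 2 0 1 0 1 0 2 0 1 0 1-1 1-1 1-1 1-1 1-1 2 0 1 0 1 0 0 1 2 0 1 0 1 0 2 0 1 0 1 1 2 0 1 0 1 0 1 1 1 1 1 0 1 0 2 0 1 0 1-1 0-1 2 0 0 1 1 1 1 0 2 0 1 0 1 0 2 0 1 0 1-1 0-1 1 0 0-2 0-1 0-1 1-1 0-1 1 0 1 0 1-1 1-1 0-2 0-1 0-1 0-2 0-1 0-1 0-2 0-1 0-1 0-2 0-1 0-1 0-2 0-1 0-1 0-2 0-1 0-1 0-2 0-1 0-1 0-2 0-1 0-1 0-2 0-1 0-1 0-2 0-1 0-1 0-2 1 0 1-1-1-1-1 0 0-1-2 0 0-1-1 0-1-1 0-1-1 0-1-1-1 0-1 0-2 0-1 0-1 0-2 0-1 0-1 0-1-1-1 0 0-1-1-1-1 0 0-1-1-1-1 0 0-1-1-1-1 0 0-1-1-1-1 0-1 0-1-1 0-1-1 0-1-1 0-1-1 0-1-1 0-1-1 0-1-1 0-1-1 0-1-1 0-1 0-2 0-1 0-1 0-2 0-1 0-1 0-2-1-1-1-1z" data-area-ha="100" data-volume-Mm3="32.52"/>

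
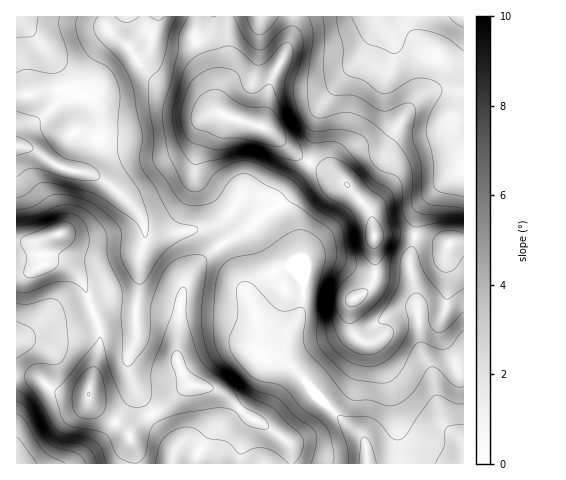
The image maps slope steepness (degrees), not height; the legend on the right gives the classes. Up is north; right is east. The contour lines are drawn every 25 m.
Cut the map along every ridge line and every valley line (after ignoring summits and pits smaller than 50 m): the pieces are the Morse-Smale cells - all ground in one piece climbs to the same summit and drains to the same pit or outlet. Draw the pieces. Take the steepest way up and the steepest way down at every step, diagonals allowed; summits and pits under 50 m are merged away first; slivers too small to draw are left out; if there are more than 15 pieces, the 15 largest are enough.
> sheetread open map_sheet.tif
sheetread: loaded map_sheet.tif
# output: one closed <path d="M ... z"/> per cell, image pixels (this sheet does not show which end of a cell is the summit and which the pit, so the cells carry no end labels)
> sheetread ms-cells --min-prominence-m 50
<path d="M325 177l-17 5-28 23-17 9-15 16-25 14 31 64 4 14 1 26 7 9 25 9 36 40 35 31 4 8 2 19 95 0 1-221-20 1-23-8-18-2-28 1-7-26-21-24-10-6z"/><path d="M196 16l-179 0-1 130 13 2 32 20 26 4 11 5 19 14 20 20 6 11 1 8 4 4 60-4 14 15 26-15 15-16 17-9 28-23 12-5 22 3-45-25-30-26-44-14-6-5-4-27-18-45z"/><path d="M463 16l-266 0-2 22 15 35 3 10 3 23 5 8 46 15 30 26 46 25 25 29 7 26 39 0 30 9 8 0 12-2z"/><path d="M25 147l-9 0 0 95 17 0 14-4-5 7 0 20 19-2 10 6 13 15 16 46 0 13-12 55 9 11 22 15 11 12 2-5 9-10 18-11 22-20 10-5-8-10-6-15 2-49 4-21 6-14 7-10 25-23-13-13-60 4-4-4-1-8-6-11-32-29-18-10-26-4-25-17z"/><path d="M222 245l-15 10-11 11-7 10-6 14-4 21-2 49 6 15 8 10-10 5-17 17-23 14-9 10-2 9 4 8 1 15 232 1-1-19-4-8-35-31-36-40-8-5-14-3-8-5-3-9 0-22-4-14z"/><path d="M61 263l-14 0-19 10-12 1 0 189 118 1 0-16-5-14-10-10-22-15-9-11 12-55 0-13-16-46-13-15z"/><path d="M47 238l-14 4-17 1 1 31 11-1 14-8 0-20z"/>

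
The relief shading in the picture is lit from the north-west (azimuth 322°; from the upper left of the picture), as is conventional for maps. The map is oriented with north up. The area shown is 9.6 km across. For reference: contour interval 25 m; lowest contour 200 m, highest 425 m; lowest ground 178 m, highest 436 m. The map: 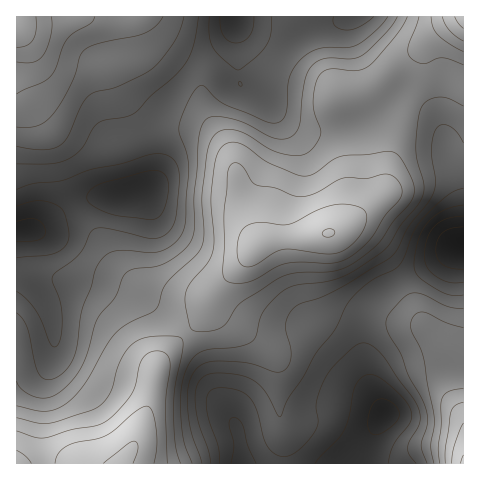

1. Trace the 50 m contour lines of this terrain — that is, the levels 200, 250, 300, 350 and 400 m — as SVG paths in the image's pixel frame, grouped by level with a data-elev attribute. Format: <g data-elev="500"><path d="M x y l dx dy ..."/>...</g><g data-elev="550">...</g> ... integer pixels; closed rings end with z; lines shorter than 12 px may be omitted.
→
<g data-elev="200"><path d="M374 435l-4-3-2-6 0-9 3-10 4-5 3-3 10 1 5 4 5 5 1 4 0 5-4 6-9 6-7 4z"/><path d="M463 269l-11-1-8-3-6-6-2-9 2-10 5-8 8-3 12-2"/><path d="M17 221l11-2 8 0 7 5 2 7-1 5-5 4-22 2"/></g><g data-elev="250"><path d="M220 463l-2-17-8-23-3-13 0-12 3-7 7-3 11 0 11 3 9 5 8 13 8 29 4 9 10 8 10 1 14-9 14-17 2-9-2-12 1-9 4-14 7-13 23-24 6-4 6-2 8 2 11 9 36 52 2 8 0 9-11 18-1 7 2 7 6 8"/><path d="M463 295l-15 0-17-9-13-10-3-5-1-7 4-25 9-16 8-8 9-5 19-5"/><path d="M17 189l16-5 29-3 28-11 30-6 35-10 10 0 7 4 5 7 2 9-3 43-3 10-6 7-8 4-8 1-43-11-13 1-5 4-6 13-5 9-25 19-2 7 8 19 2 18-1 19-5 9-3 0-3-2-8-23-8-13-8-10-9-7"/><path d="M239 86l-1-3 1-2 3 4z"/><path d="M271 17l0 16-4 12-11 12-18 13-15-11-10-12-4-12 0-18"/><path d="M374 17l-14 10-13 3-7-1-5-3-2-4 0-5"/></g><g data-elev="300"><path d="M202 463l-11-30-3-23 0-24 3-8 4-8 9-7 14-2 31 2 27 9 4 0 5-2 4-6 2-7 0-9-6-21 2-8 4-8 9-7 21-7 20-9 51-32 6-8 11-21 19-24 6-11 1-12-4-30 2-12 3-8 5-5 8 1 8 6 6 11"/><path d="M463 328l-16-5-24-11-7 2-5 8 1 10 11 25 11 55 0 13-3 21 3 17"/><path d="M17 146l28 4 9-2 7-3 7-9 12-28 7-11 8-5 24-6 25-12 9-6 9-10 13-17 5-11 4-13"/><path d="M397 17l-11 15-24 23-11 4-26 0-7 2-6 5-5 7-3 9-5 43-3 7-5 5-8 2-10-1-28-15-17-5-14-2-8 4-5 7-2 12-5 58 0 31-1 9-4 7-10 10-14 9-11 4-21 2-8 5-10 23-18 23-10 33-6 15-8 12-12 11-12 6-11 1-14-7-5-5-2-5"/></g><g data-elev="350"><path d="M181 463l-6-18-1-31 1-26 8-42-1-6-3-3-13-1-18 1-9 3-7 4-6 7-6 11-11 33-6 8-8 6-47 14-10 0-21-5"/><path d="M463 402l-8 3-4 7-6 36 0 15"/><path d="M198 332l13-1 11-4 5-5 9-14 5-5 40-26 16-4 30-1 13-2 14-7 19-14 9-10 12-18 15-17 5-9 0-7-2-8-13-24-4-3-6-2-21 3-26 2-9 4-19 14-10 2-9-2-26-11-28-19-10-2-8 4-5 6-2 7-5 31 0 16 3 32-1 13-6 13-18 21-4 10 0 11 5 21 3 3z"/><path d="M17 94l25-12 8-5 5-8 7-21 5-8 7-7 16-9 4-7"/><path d="M419 17l-11 30 0 6 2 4 11 7 5-1 11-4 5-1 21 7"/></g><g data-elev="400"><path d="M31 463l-5-7-9-6"/><path d="M154 463l3-17-1-19-4-16-2-4-4-1-10 5-21 19-9 5-10 4-21 4-10 4-7 7-3 9"/><path d="M244 266l5 1 6-2 19-12 10-4 43 5 15-3 11-7 9-12 4-10 0-9-3-4-7-3-19-2-17 5-32 15-7 1-21-3-11 3-8 6-4 13 1 15 3 5z"/><path d="M17 48l10-3 6-5 3-9 0-14"/><path d="M442 17l7 13 14 11"/></g>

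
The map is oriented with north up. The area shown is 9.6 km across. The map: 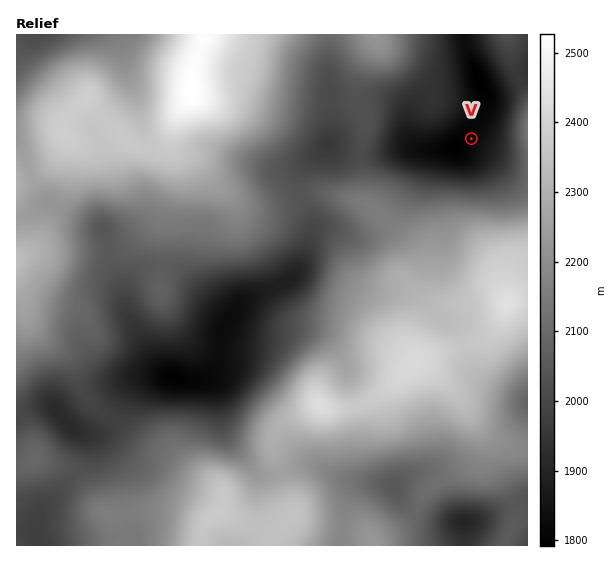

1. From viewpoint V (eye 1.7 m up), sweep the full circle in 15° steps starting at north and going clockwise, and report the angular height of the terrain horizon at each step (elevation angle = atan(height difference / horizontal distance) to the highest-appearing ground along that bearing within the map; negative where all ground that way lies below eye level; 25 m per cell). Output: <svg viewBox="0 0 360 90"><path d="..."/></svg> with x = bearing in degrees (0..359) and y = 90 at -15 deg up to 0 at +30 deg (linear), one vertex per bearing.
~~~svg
<svg viewBox="0 0 360 90"><path d="M0 58l15-9 15 0 15-2 15-10 15-9 15 0 15 3 15 4 15 2 15-5 15-2 15 1 15 2 15 4 15 4 15 2 15 6 15-1 15-3 15 1 15-5 15 6 15 5"/></svg>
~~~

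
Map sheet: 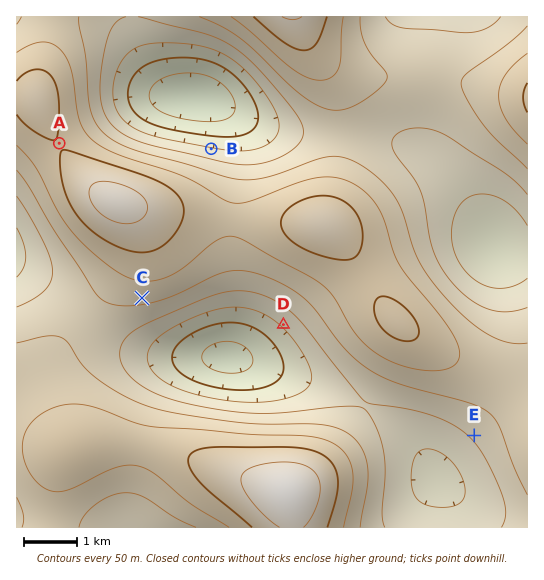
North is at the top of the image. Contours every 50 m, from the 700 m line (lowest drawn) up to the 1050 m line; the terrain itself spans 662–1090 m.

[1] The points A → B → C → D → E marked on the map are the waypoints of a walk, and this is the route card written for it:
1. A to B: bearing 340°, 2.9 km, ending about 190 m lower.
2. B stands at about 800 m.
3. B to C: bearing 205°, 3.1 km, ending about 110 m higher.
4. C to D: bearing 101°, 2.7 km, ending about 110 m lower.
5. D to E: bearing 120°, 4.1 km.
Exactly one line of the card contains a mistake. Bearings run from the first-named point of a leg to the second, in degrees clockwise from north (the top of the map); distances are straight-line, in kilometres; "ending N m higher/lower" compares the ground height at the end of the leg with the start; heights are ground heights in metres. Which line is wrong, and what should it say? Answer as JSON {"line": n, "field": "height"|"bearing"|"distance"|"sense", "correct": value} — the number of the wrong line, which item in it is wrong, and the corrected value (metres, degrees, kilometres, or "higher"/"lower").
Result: {"line": 1, "field": "bearing", "correct": 92}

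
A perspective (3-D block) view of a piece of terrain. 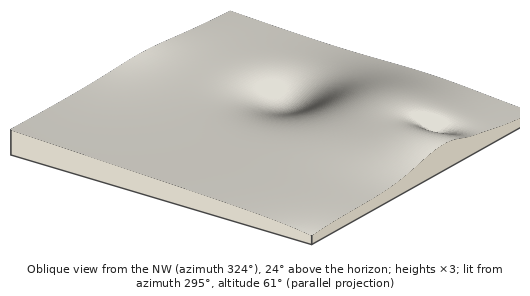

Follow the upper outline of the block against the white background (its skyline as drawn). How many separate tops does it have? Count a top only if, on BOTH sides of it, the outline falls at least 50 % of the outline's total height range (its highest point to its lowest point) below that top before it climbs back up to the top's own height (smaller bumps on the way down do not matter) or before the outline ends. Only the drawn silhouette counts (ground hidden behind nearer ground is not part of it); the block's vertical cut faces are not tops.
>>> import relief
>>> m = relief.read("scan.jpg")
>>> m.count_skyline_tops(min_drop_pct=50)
1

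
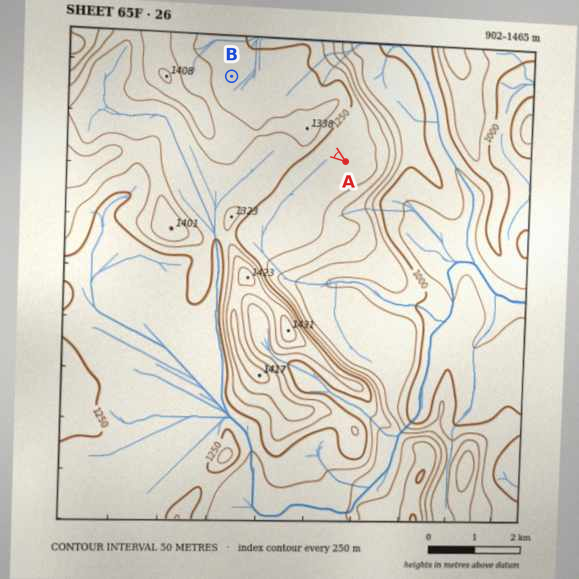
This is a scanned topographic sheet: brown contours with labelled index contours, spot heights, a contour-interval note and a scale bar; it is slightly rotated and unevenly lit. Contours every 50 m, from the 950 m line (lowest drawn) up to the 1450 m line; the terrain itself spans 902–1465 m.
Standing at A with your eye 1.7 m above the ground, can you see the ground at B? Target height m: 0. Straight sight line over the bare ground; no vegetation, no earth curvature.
no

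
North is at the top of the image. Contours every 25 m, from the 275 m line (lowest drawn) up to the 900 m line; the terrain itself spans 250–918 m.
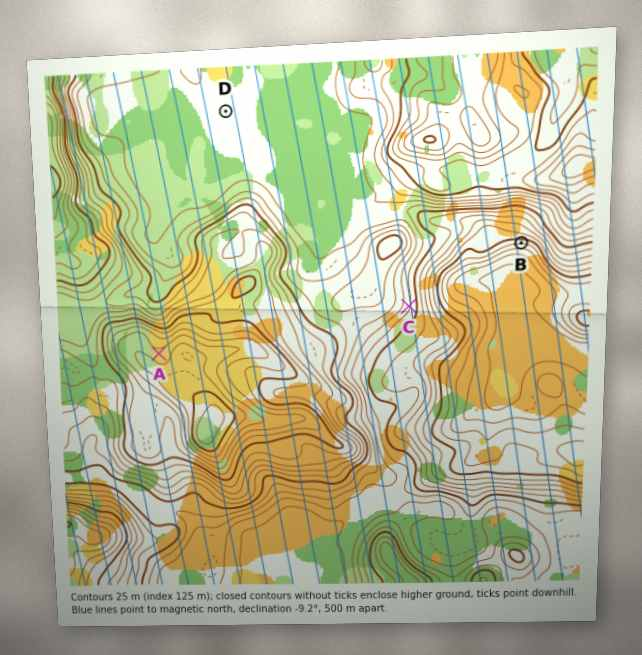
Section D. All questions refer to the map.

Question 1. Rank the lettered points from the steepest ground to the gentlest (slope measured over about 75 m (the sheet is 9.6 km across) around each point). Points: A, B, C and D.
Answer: B C A D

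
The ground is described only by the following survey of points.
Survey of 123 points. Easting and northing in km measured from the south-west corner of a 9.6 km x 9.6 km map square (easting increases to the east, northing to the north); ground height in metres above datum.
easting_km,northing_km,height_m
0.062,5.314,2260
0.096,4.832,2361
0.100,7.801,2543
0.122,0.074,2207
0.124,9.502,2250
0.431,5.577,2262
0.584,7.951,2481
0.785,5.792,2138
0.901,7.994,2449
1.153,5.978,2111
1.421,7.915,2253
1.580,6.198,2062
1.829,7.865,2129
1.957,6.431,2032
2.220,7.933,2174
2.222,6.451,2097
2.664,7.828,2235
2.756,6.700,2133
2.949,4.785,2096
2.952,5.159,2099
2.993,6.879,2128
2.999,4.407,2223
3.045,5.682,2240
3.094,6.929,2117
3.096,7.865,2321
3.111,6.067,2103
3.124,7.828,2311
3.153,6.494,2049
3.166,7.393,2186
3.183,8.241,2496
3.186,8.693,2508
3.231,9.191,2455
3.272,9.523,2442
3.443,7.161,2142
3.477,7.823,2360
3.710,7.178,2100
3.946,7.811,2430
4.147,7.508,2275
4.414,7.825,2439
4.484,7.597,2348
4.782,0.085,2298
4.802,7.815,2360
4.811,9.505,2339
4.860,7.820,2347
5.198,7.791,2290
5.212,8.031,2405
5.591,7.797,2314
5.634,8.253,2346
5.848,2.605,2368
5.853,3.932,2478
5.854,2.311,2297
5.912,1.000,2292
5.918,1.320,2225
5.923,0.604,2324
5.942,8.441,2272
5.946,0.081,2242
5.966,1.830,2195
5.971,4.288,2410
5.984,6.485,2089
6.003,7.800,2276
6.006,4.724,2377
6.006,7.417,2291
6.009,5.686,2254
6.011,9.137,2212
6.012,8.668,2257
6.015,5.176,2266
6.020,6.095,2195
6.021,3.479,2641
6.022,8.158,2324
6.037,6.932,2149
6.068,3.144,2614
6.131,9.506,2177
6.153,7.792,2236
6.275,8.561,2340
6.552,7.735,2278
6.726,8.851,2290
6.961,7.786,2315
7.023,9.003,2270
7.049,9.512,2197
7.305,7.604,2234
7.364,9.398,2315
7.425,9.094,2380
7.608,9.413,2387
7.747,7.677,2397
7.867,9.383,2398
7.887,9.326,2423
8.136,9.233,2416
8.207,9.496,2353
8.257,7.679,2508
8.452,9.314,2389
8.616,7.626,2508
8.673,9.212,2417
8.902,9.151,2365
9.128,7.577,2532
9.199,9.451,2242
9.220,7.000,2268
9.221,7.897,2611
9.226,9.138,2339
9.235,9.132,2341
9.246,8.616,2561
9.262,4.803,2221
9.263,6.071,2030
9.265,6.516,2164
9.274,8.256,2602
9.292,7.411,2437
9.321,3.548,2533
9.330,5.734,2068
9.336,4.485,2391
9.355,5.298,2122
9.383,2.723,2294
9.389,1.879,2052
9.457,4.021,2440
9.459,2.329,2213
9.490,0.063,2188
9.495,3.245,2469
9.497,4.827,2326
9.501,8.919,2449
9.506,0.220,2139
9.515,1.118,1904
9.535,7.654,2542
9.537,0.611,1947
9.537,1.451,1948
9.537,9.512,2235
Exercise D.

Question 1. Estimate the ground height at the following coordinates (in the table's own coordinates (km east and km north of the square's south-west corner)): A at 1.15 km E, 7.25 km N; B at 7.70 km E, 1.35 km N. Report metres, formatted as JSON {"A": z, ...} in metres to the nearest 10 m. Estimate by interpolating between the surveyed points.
{"A": 2240, "B": 2100}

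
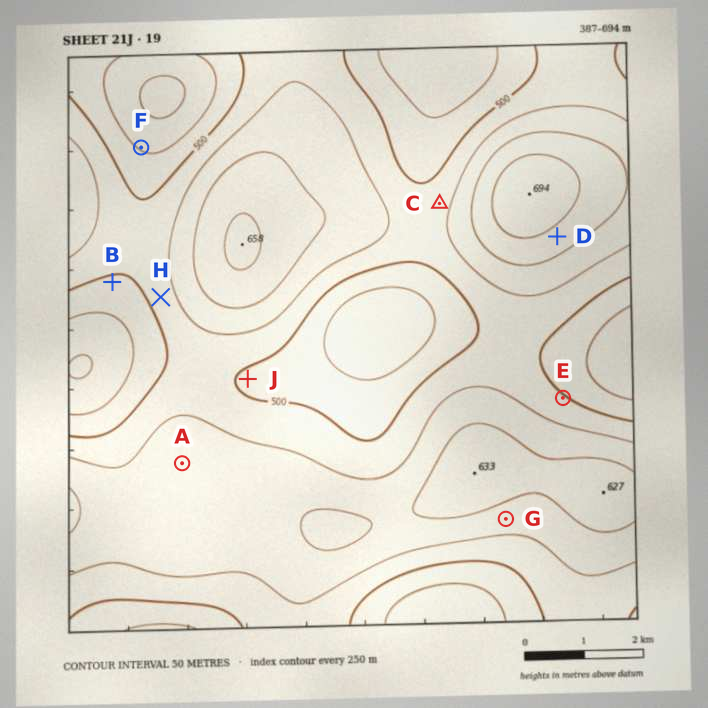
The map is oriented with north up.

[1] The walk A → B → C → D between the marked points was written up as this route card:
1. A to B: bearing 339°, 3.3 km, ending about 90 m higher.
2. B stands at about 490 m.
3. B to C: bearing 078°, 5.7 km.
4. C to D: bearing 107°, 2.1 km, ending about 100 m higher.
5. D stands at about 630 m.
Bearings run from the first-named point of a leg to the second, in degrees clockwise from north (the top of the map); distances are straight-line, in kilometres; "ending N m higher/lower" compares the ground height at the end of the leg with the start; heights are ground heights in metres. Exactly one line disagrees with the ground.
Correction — Line 1: it should read "ending about 90 m lower".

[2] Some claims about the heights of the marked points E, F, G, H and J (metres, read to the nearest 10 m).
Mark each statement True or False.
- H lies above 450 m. True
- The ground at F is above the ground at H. False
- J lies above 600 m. False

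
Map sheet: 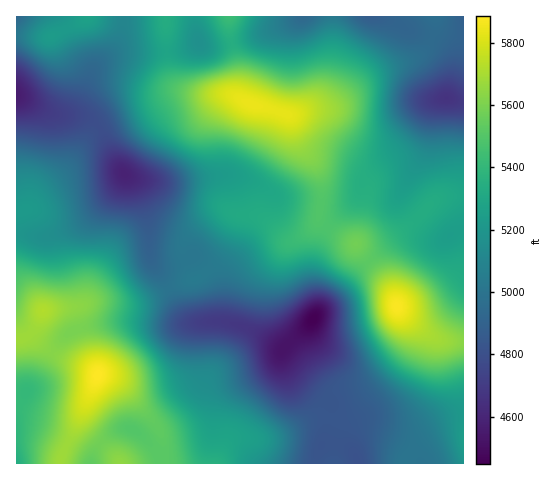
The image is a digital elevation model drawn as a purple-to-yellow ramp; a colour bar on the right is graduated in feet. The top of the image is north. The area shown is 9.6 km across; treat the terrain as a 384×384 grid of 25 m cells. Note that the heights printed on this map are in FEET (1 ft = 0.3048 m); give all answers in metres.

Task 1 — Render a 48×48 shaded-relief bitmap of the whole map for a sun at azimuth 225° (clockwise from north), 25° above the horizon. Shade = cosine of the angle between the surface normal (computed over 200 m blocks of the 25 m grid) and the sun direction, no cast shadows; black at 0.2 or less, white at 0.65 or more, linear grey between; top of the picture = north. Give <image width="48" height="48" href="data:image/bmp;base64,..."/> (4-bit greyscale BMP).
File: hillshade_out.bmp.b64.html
<image width="48" height="48" href="data:image/bmp;base64,Qk32BAAAAAAAAHYAAAAoAAAAMAAAADAAAAABAAQAAAAAAIAEAAATCwAAEwsAABAAAAAAAAAAAAAAABEREQAiIiIAMzMzAERERABVVVUAZmZmAHd3dwCIiIgAmZmZAKqqqgC7u7sAzMzMAN3d3QDu7u4A////ALqph2eZdlVndlVmZnd3Zmd3d4mZiHiJq6qZh3eIdVZ3dVVmZ3d2VWZ3d4mZiIiau5mYiIh3ZWeIZVVnd3dlRFZ4iImYiIiaqpmZmYh3ZniHZEVnd2ZUNFZ4iIiIiImaqZiZmph3eImGREVnZlQyI1Z3iIiImZmamYiJqpiHiZhkM0VmZUMiJGd3eIiJmZqqmYiJqpmIiIdTM0VmVDIiNWd3iIiZqqu6mYiZqqmIiHUzNFZmVDIjRneIiImau8y6mYmaqqmHd2QzRWd2VDIjVnd3iIms3dzKmZqqqqmHZUMiNWZmVDI0Z3d3eJrN7dy6maqqqZh1RDERJFVVQzM1Z3d3eKze7cy6mZmZiIdUMhAAE0REMyNFd3d3is3/7bupmYiHd3ZDIQAAEzRDMzRWd3Z4rN//7KqYiHh3d3ZTIRABI0RERFZ3h2Z5ve//25iHZniHd3dkQzIjRVZmZniIh2eKzf/+yodlVYiHd4dmVUREV3iIiZqph3ebzv/9uHZURJmHZ3d2ZVRFeJmZq7uqmHis3//sl2VDRIhlVmZlVDNFeaqqu7uqmYnO///adkMzRIdURWZUMiI2iZmZqrqqqZvf//64ZDIjRXVERWVDIRJGiIiImqq7qavv/+yXUyEjVlQ0VVVDISNXiIeImaq7qqzv7bqGQiI0Z0M0VVQzMiRomHeImaq7qqvdy5h1QzNFZ0RFVUQ0MzV5mIiZmqu6qZq7uodlREVWd1VmZUREREV5mImqqquqmJmqmHZVVWZnd2d3ZVVVREV4mJq7uqqYiImYh2VVVnd3d3iHZlVUREZ4iZq7qZmIeIiHdlVFZnd3h4h3ZVVERFZ4iau6mIh3eIiHZVVVZ3d3h3d2VVRERFZ3iaqph3d3eJmHZmZmZ3d3d3dlVVRERVZ3iaqYd3d3iZmHZmdmZ3d3d3ZlVVRERWd4mrqXd3eImqqHZnd2Z3d3Z2ZVVVREVoiavMuYiIiau7qHZnd2ZndmZmVVVVRFaJu83dupiZq8y6mGZndmZmZmZlREVVVWis3e7typmrzMu5h2ZndmZmZmZkREVVVXm97u7tyqvMzLuod2ZnZmZlVWVURFVmZorO7t3curvMy7qYd3d3ZlVERFREVVZmd4re7cu7qrzMuqqYd3d3ZUQyNERFVmd3eJvdy7qqqru7qqmHd3d2VDIiNERGZ4iIiazdyqqqqruqmYh2Z3dlQyIiREVXiJmZmrzMuqqqqqqYd2VVZmZVQyI0VmZ5mqqqqru7qpmZmZh2VUNEVVVUQzNGd3iavMupmaqqmZiHdmZUQyI0VUREQzRniImrzcuZiZmZmHZVRERDIiJEVEREMzVniImd3cqYiZmZiHZEM0RDIiNFVUREMzVneIme7bmIiZmZmYZUVWZTIjRFVVVDMzRWd4iN3KmJmZmZmZdlaJhjM0RFVlVDIzRWd3iLuoiJmZmZqpdmiqlkRVVFVlQyI0Vnd3d5mHeJmIeJqpdnmrl1VmVVZlQzNWd4iHd4h3eJmHeJqpdnm7l2VmVVZlQzRneIiHdg=="/>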